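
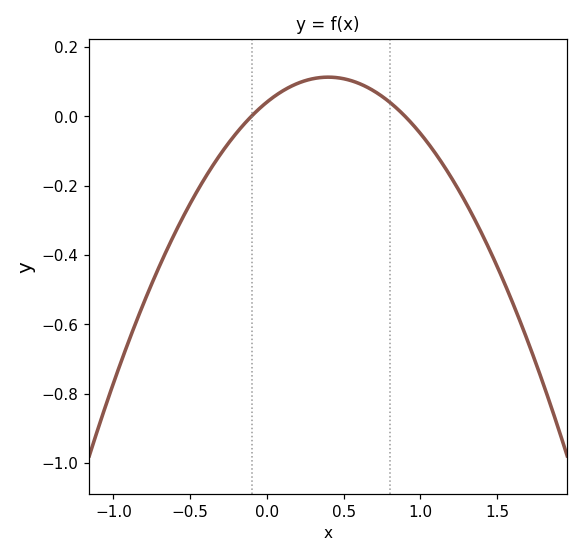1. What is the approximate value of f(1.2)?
-0.175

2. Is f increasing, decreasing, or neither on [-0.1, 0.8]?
neither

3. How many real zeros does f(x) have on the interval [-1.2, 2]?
2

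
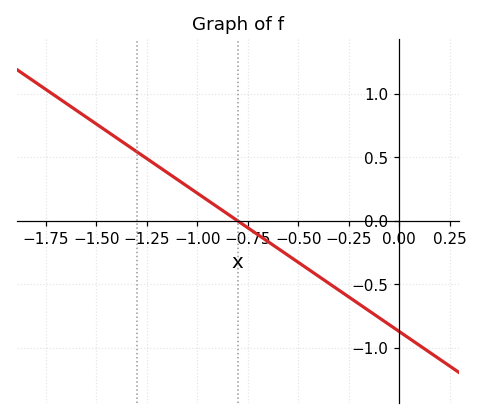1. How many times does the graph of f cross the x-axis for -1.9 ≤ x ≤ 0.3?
1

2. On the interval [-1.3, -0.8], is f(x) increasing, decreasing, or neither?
decreasing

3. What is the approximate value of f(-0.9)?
0.109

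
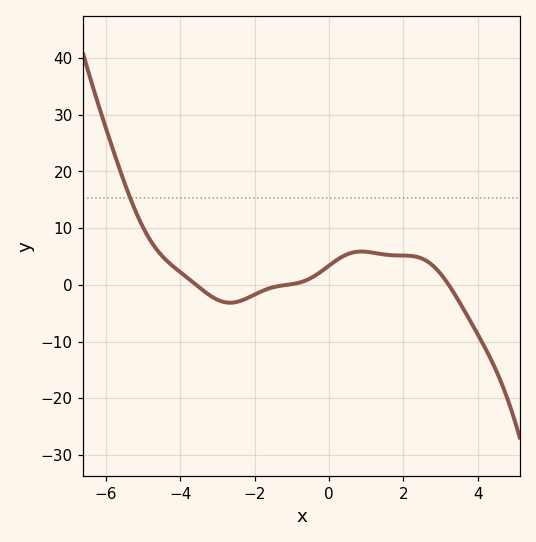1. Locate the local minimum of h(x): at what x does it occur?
-2.66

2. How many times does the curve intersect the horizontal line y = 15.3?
1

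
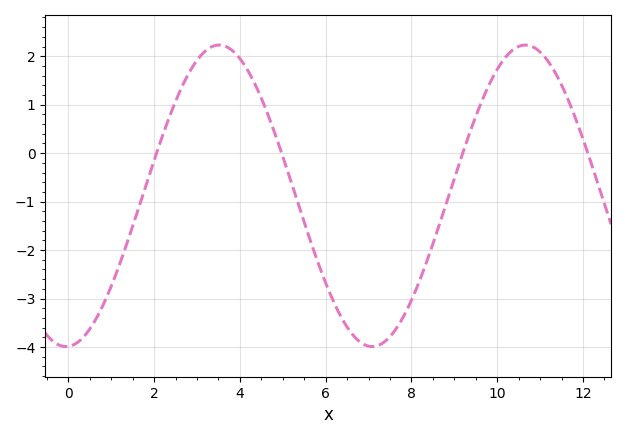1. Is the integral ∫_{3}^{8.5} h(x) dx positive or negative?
negative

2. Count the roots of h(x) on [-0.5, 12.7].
4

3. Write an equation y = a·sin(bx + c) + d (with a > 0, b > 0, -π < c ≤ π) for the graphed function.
y = 3.11sin(0.88x - 1.52) - 0.88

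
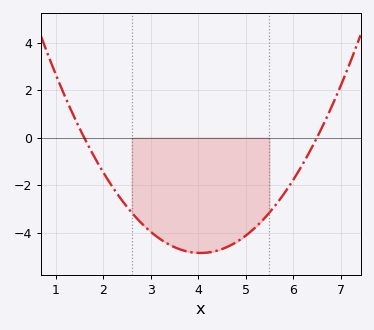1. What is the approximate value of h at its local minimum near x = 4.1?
-4.8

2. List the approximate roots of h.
1.6, 6.5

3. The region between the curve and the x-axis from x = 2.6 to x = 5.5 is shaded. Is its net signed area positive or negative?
negative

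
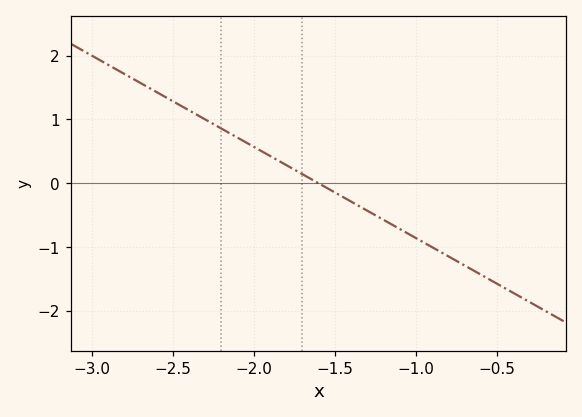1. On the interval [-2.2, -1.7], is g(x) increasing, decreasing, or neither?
decreasing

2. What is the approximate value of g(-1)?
-0.858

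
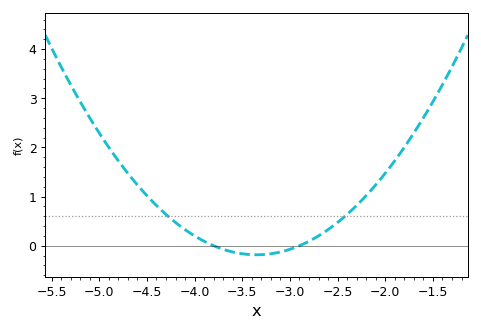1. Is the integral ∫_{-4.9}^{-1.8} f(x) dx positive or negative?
positive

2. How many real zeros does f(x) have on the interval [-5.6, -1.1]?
2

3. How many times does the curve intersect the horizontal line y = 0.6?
2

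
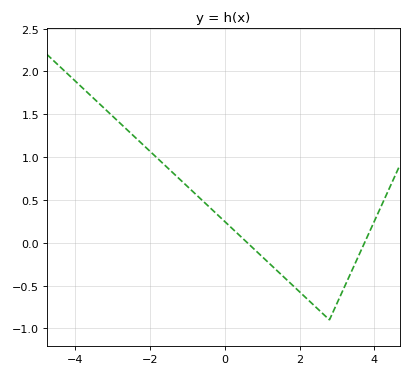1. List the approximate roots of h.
0.607, 3.74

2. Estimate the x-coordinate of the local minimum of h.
2.8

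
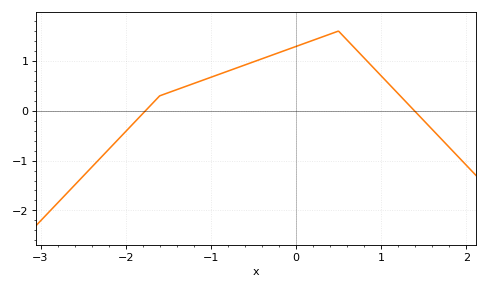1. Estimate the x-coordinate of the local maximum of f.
0.499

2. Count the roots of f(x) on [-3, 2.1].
2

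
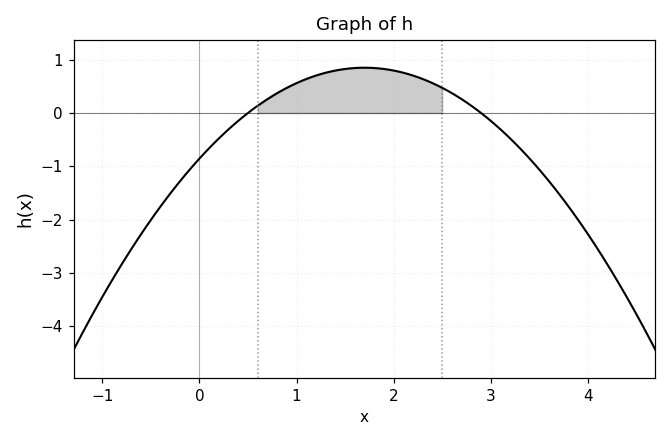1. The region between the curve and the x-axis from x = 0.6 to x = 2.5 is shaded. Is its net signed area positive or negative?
positive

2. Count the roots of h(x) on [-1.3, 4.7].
2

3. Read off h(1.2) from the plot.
0.702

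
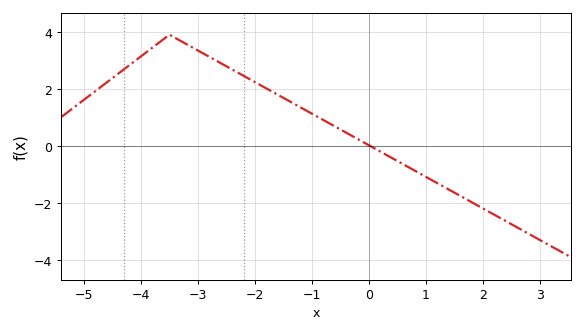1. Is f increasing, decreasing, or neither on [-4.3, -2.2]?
neither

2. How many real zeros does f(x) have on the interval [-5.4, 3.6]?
1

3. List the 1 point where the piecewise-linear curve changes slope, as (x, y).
(-3.5, 3.9)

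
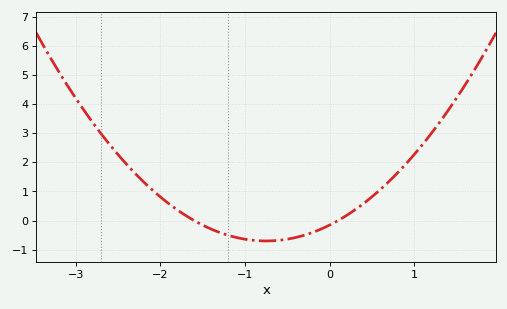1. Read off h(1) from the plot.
2.27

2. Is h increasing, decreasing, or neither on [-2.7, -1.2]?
decreasing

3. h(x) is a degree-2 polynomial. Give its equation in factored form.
y = 0.97(x + 1.6)(x - 0.1)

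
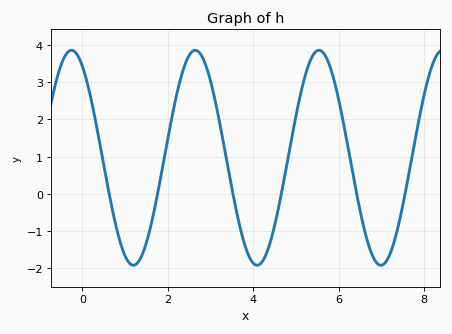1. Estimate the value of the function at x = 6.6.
-1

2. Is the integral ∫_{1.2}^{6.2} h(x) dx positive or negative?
positive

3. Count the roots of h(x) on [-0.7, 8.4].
6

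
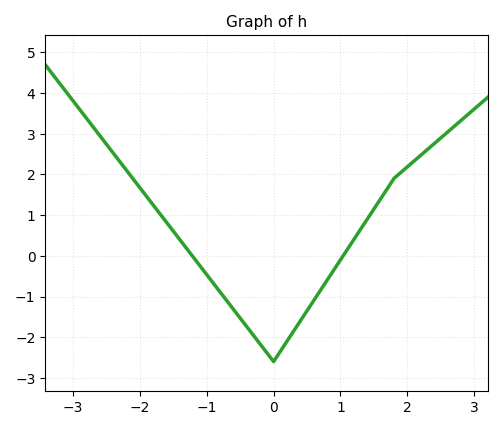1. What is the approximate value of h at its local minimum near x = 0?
-2.6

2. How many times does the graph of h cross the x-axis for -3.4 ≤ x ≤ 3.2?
2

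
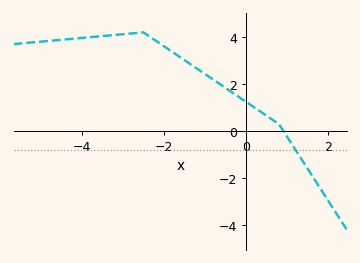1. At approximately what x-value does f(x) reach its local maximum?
-2.5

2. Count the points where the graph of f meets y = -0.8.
1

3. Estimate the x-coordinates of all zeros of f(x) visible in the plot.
0.91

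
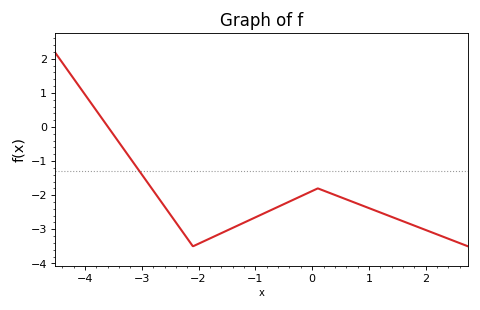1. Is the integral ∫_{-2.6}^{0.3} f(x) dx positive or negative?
negative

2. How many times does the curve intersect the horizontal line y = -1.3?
1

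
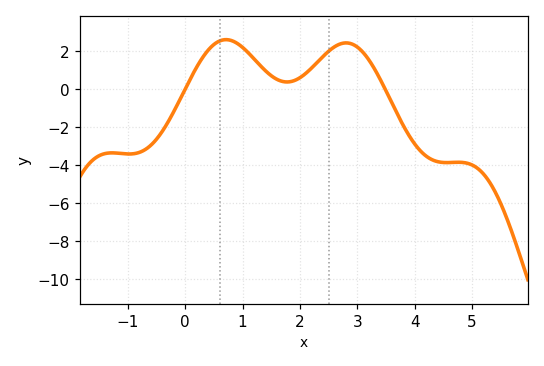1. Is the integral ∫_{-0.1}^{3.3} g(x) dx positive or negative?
positive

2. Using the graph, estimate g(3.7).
-1.4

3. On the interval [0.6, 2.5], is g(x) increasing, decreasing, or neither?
neither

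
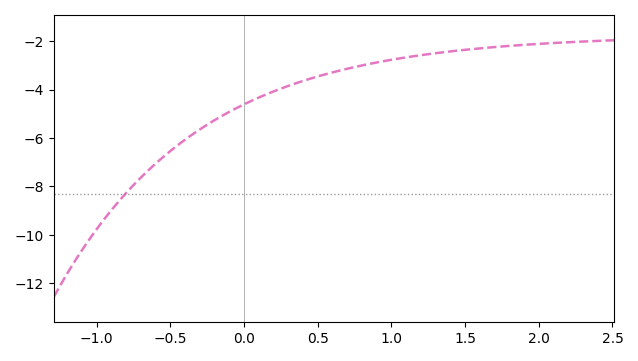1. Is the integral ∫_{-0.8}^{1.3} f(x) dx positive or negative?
negative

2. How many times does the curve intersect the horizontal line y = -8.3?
1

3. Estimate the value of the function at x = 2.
-2.2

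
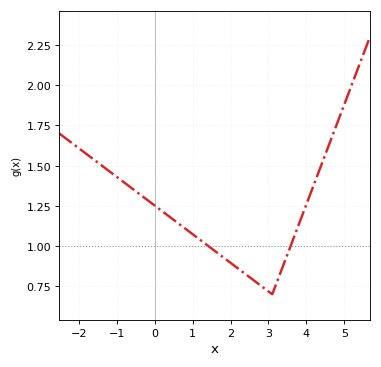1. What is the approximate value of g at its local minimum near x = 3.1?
0.7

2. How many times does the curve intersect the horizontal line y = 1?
2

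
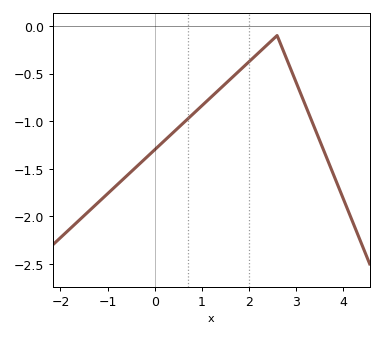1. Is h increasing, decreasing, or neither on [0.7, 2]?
increasing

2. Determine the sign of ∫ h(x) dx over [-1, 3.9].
negative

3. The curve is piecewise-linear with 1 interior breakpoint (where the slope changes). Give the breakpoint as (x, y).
(2.6, -0.1)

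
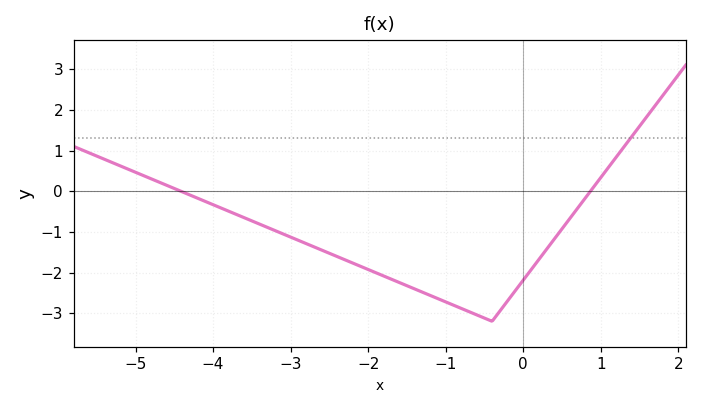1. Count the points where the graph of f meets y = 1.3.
1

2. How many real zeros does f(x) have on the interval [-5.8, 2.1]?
2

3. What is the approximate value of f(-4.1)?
-0.3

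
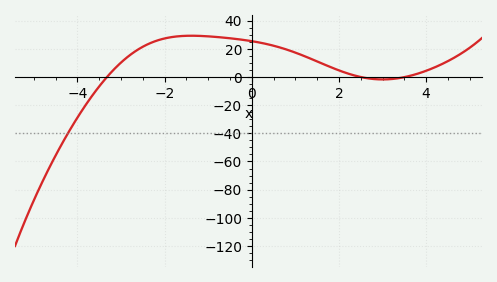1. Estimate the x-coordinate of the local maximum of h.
-1.4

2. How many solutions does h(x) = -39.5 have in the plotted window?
1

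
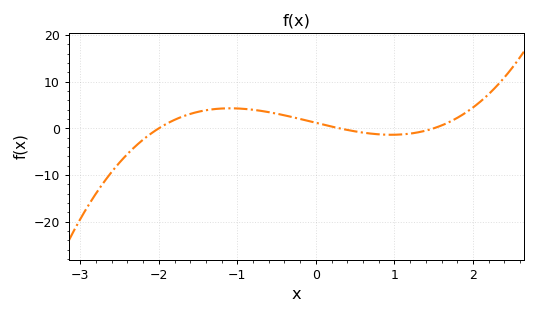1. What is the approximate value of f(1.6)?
0.613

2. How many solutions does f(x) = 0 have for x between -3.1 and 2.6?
3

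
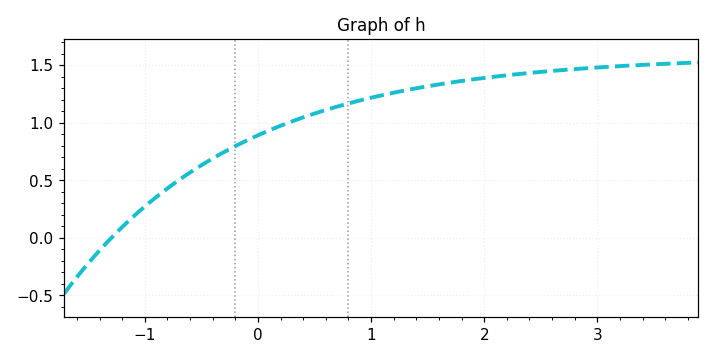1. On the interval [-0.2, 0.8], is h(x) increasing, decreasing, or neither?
increasing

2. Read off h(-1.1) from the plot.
0.2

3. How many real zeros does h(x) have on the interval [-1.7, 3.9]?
1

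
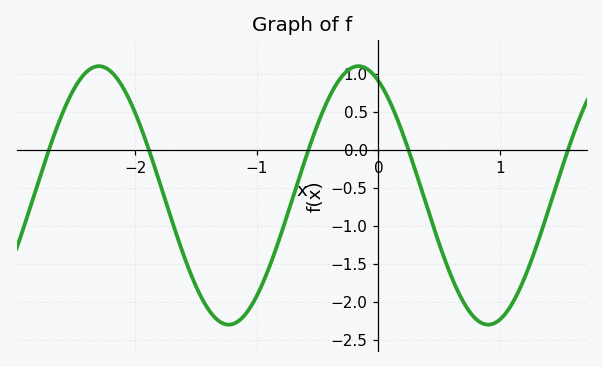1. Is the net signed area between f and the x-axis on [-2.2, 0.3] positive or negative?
negative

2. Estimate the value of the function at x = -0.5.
0.35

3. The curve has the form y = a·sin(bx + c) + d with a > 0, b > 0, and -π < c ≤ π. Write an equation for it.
y = 1.7sin(2.9x + 2.1) - 0.6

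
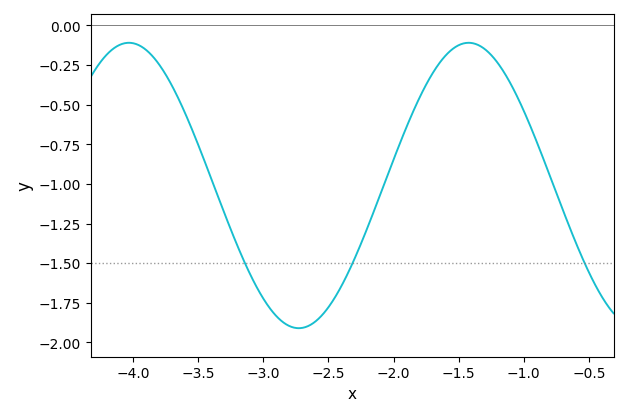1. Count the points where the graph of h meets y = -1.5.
3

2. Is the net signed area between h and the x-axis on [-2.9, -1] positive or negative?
negative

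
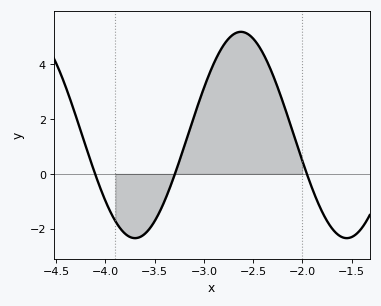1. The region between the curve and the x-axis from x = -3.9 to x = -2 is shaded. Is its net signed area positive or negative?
positive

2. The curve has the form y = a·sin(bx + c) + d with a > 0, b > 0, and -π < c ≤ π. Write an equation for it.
y = 3.77sin(2.92x + 2.95) + 1.42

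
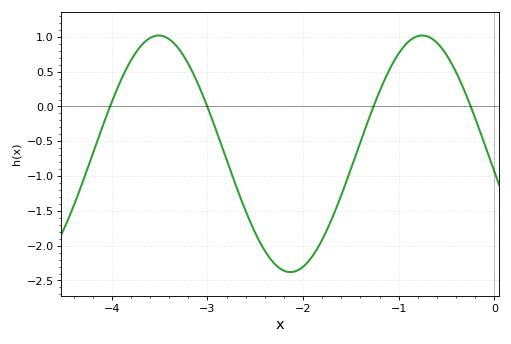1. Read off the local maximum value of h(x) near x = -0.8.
1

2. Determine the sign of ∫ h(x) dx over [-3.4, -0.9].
negative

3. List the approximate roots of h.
-4, -3, -1.3, -0.2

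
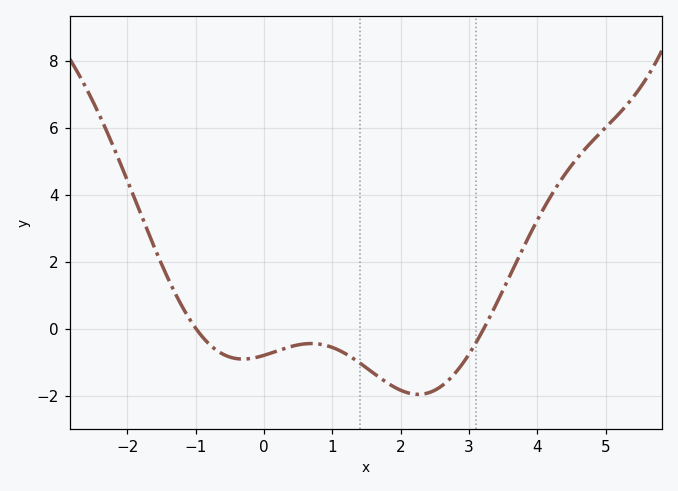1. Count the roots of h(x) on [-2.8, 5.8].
2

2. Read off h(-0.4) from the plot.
-0.8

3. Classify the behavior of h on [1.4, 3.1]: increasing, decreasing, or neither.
neither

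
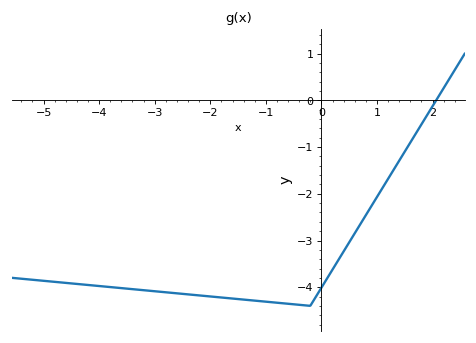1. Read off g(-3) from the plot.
-4.09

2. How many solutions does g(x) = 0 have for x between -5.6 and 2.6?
1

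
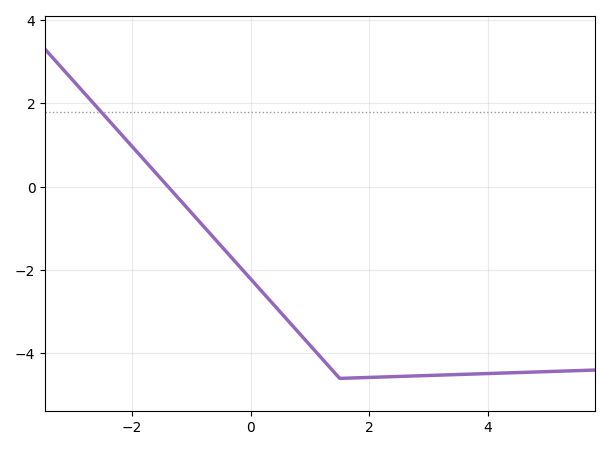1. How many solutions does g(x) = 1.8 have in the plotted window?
1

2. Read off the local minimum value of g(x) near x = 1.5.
-4.6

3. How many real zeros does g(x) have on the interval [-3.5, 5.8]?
1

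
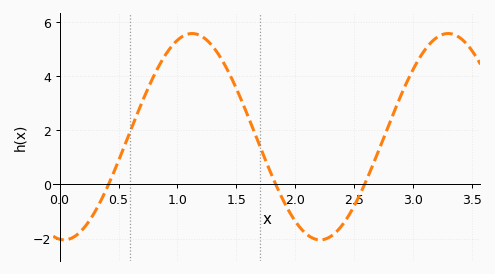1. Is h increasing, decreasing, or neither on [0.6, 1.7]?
neither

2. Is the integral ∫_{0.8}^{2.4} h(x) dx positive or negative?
positive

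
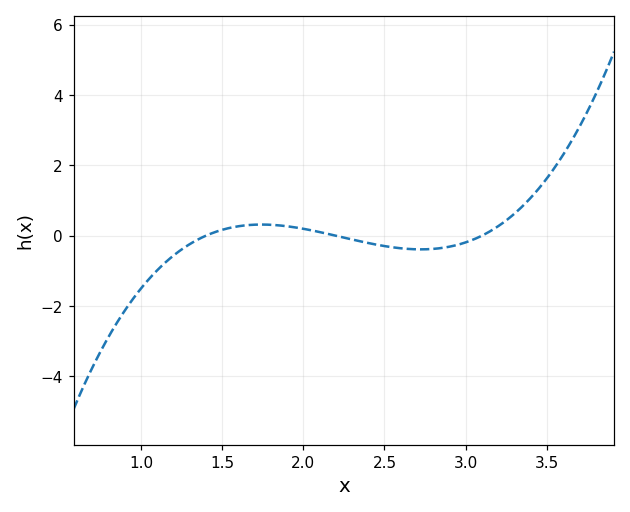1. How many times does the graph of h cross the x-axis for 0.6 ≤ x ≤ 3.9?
3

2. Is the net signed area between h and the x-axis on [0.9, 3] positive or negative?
negative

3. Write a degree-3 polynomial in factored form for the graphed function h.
y = 1.49(x - 1.4)(x - 2.2)(x - 3.1)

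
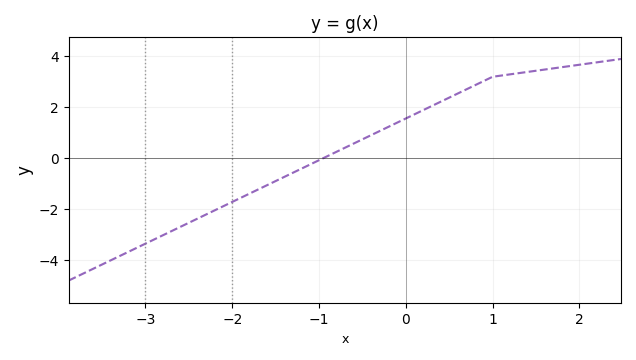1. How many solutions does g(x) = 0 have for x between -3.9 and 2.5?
1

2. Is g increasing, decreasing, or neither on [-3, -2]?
increasing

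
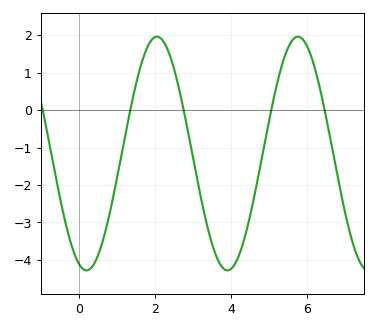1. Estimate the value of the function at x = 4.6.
-2.38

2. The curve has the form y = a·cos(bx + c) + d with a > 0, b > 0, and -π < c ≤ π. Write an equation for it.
y = 3.12cos(1.69x + 2.82) - 1.16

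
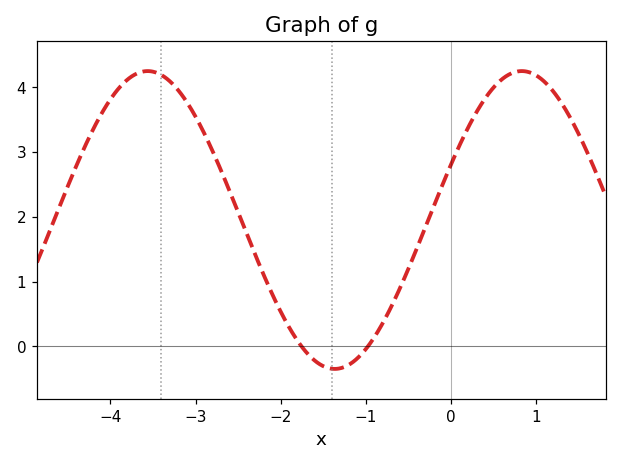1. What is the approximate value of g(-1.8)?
0.081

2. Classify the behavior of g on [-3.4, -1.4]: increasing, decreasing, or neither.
decreasing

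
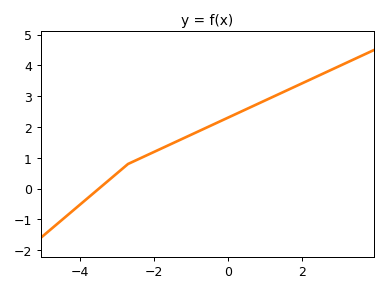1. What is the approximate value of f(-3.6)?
-0.114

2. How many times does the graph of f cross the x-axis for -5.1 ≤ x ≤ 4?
1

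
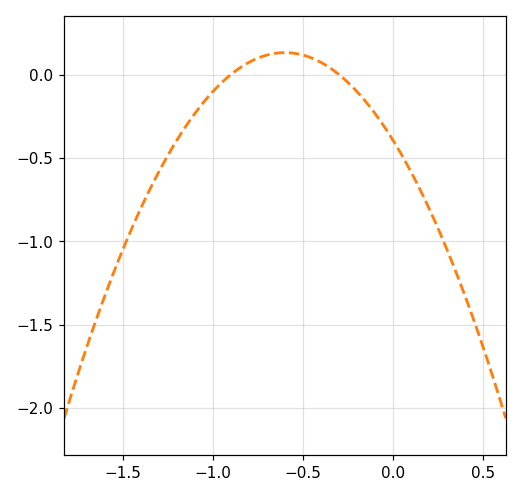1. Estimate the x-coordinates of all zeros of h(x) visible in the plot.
-0.9, -0.3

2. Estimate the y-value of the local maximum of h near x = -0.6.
0.131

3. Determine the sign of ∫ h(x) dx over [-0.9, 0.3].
negative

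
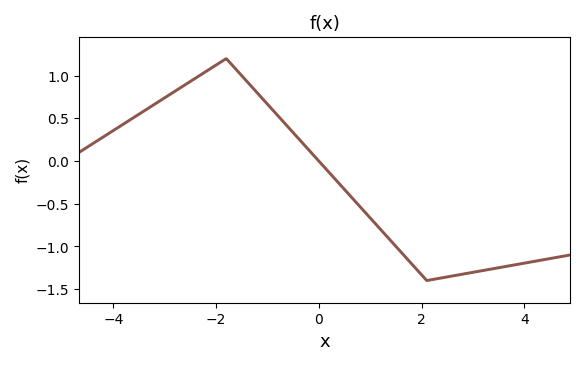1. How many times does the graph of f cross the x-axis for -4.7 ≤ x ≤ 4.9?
1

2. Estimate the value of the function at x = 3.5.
-1.25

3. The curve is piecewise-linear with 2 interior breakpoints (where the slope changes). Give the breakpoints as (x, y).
(-1.8, 1.2); (2.1, -1.4)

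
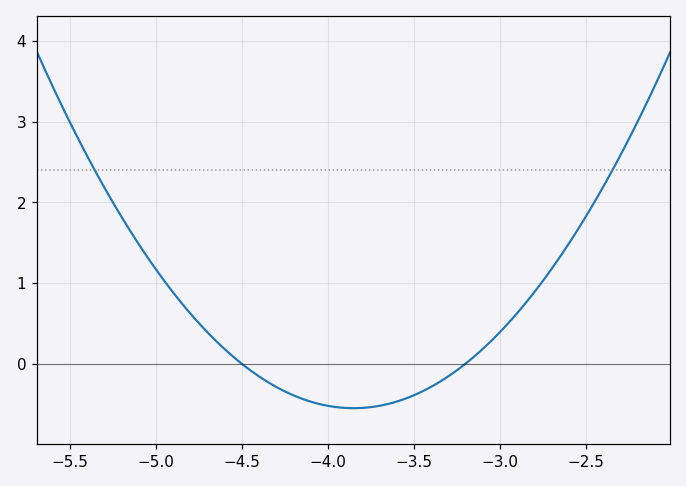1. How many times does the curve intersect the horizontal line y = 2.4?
2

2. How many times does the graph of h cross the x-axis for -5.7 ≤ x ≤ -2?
2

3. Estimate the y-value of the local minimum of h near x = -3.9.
-0.5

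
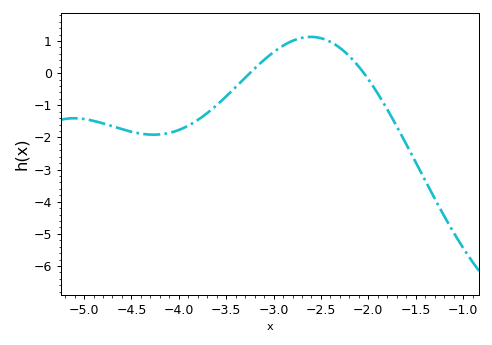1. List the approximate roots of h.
-3.25, -2.05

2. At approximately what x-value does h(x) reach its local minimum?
-4.27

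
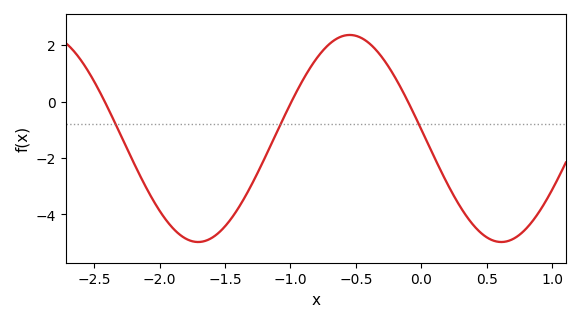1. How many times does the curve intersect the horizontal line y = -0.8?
3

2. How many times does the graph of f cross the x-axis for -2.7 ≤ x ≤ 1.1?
3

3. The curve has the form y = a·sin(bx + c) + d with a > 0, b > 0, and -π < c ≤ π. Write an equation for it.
y = 3.67sin(2.7x + 3.1) - 1.31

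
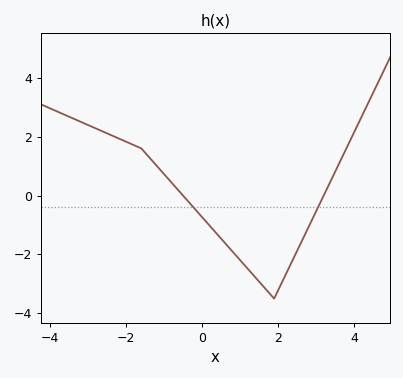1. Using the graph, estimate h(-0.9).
0.6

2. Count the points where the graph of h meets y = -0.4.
2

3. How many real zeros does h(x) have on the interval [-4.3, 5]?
2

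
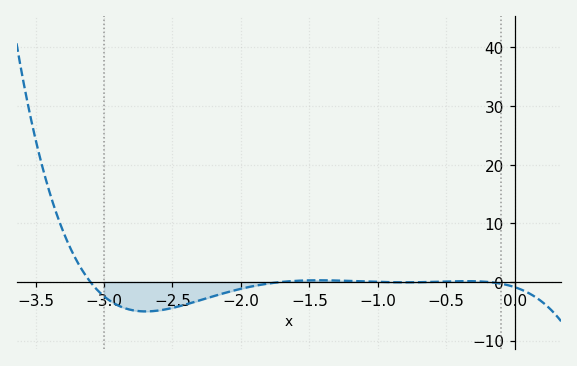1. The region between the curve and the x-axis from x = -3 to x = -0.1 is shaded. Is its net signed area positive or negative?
negative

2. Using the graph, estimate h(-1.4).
0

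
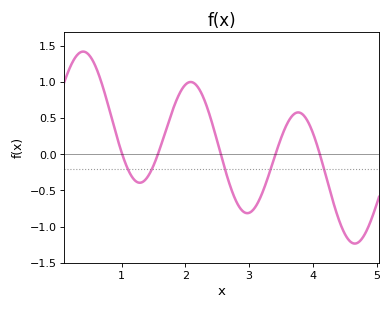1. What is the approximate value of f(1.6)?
0.077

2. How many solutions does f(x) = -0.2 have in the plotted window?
5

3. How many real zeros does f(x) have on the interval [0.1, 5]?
5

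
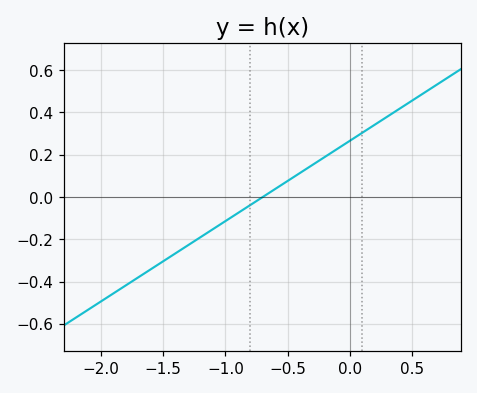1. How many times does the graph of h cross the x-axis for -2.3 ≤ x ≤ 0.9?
1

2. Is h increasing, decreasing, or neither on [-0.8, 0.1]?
increasing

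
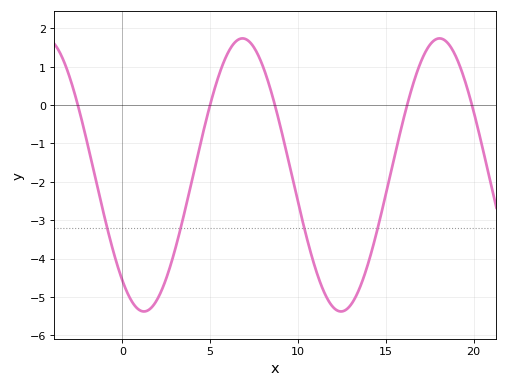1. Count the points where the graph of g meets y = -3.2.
4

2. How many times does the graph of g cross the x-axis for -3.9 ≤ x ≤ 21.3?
5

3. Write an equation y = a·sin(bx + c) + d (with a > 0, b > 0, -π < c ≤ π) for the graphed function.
y = 3.56sin(0.56x - 2.26) - 1.82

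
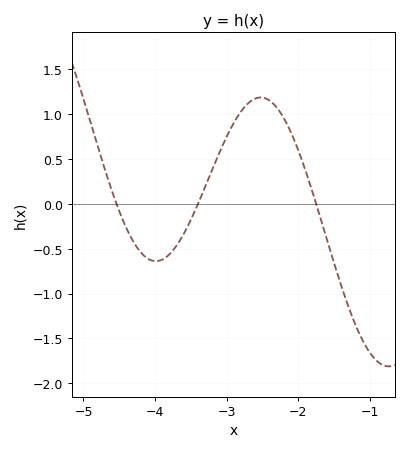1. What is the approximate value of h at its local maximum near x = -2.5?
1.18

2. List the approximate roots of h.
-4.54, -3.4, -1.75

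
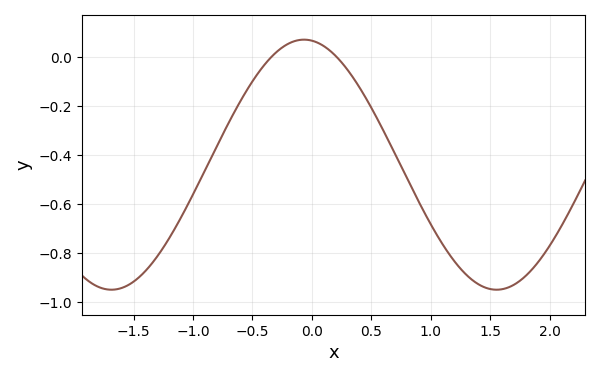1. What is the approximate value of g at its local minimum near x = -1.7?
-0.95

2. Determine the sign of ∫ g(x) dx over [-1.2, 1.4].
negative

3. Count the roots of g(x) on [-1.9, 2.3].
2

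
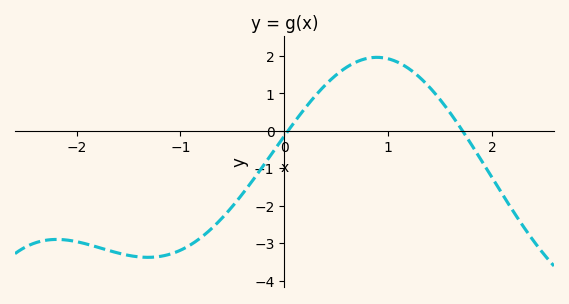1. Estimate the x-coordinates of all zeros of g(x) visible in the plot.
0.038, 1.72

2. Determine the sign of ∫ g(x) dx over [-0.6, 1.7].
positive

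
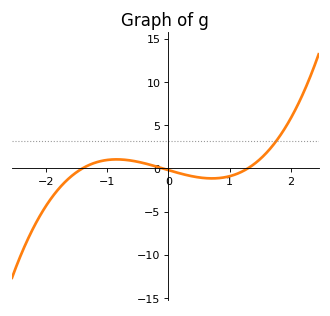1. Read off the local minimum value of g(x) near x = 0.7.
-1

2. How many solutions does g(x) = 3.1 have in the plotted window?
1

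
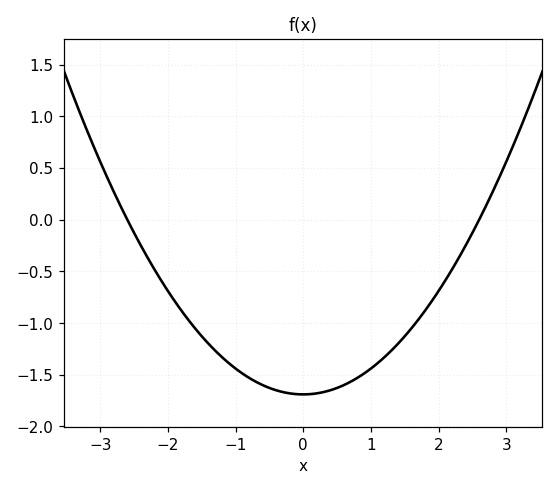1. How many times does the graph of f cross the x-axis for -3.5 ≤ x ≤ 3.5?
2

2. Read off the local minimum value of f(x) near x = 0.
-1.69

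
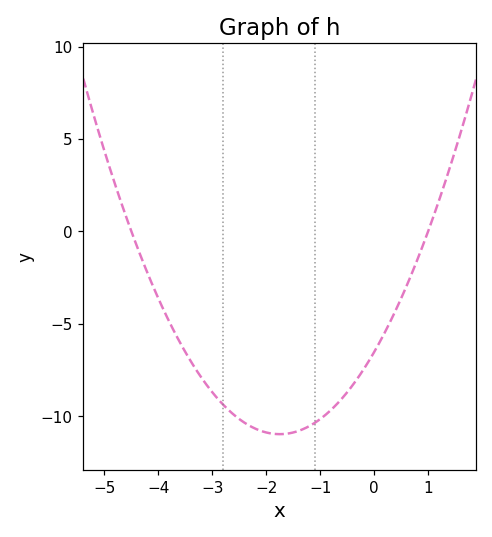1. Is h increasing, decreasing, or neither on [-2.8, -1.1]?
neither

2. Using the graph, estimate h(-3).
-8.7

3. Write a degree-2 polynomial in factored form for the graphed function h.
y = 1.45(x + 4.5)(x - 1)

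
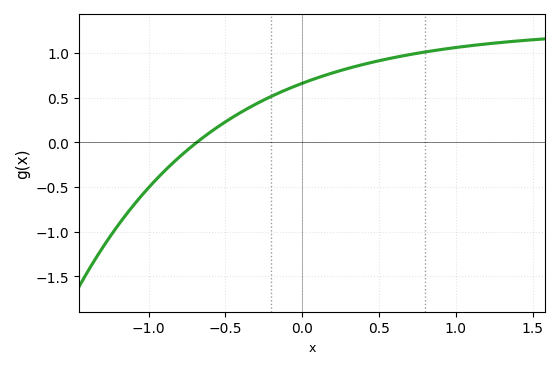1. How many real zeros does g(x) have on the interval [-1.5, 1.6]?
1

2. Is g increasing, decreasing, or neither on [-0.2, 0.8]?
increasing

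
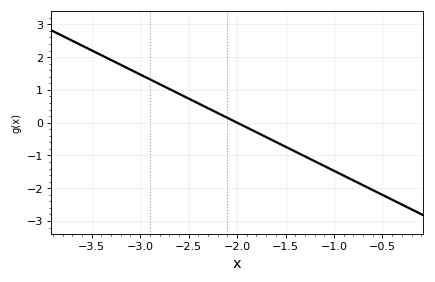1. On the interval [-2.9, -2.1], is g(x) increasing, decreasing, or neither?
decreasing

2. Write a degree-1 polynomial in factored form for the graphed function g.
y = -1.47(x + 2)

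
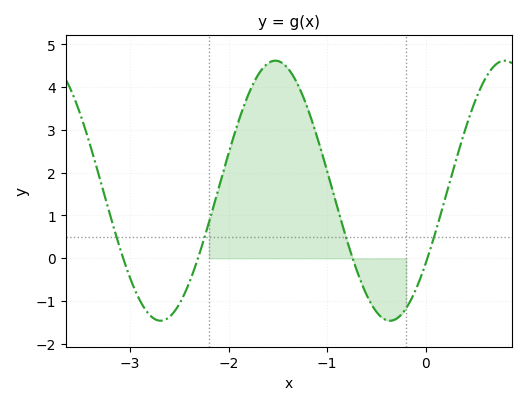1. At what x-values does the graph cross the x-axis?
-3.1, -2.3, -0.7, 0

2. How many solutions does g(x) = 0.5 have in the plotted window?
4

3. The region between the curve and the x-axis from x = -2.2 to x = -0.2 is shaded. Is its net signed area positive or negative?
positive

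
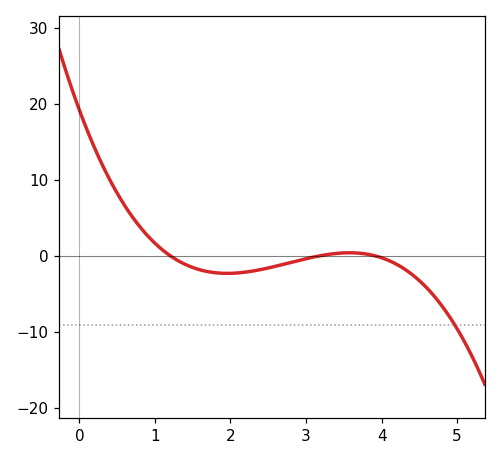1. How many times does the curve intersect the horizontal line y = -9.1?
1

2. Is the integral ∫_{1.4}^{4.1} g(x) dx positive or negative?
negative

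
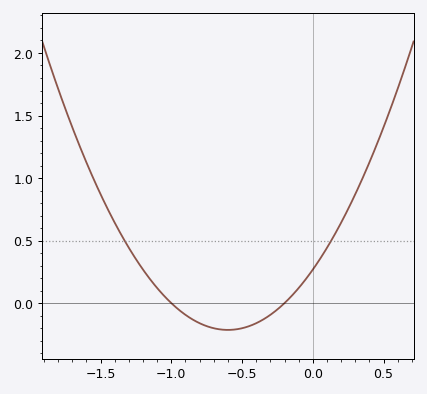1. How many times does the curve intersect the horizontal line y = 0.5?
2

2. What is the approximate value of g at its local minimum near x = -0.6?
-0.2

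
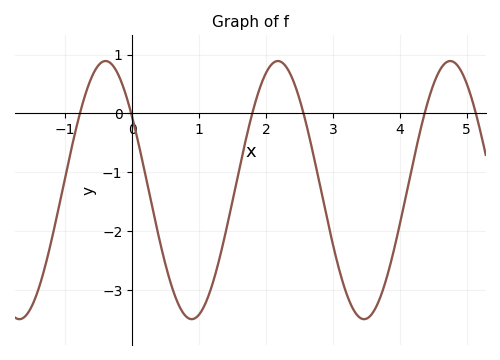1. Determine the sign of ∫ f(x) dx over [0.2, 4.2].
negative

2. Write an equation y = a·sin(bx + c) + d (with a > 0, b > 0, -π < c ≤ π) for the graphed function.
y = 2.19sin(2.44x + 2.54) - 1.3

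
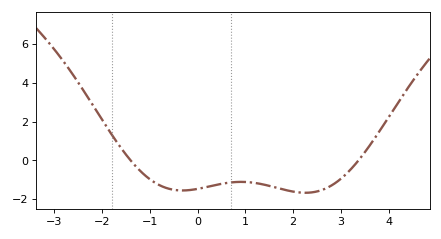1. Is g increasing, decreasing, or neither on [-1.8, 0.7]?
neither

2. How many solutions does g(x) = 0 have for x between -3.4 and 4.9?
2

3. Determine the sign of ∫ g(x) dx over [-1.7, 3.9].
negative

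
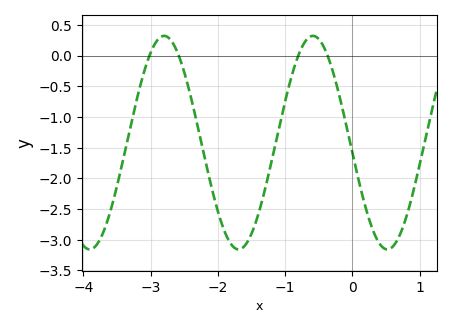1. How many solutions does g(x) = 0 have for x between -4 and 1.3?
4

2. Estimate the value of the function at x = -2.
-2.55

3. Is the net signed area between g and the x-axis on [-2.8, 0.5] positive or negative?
negative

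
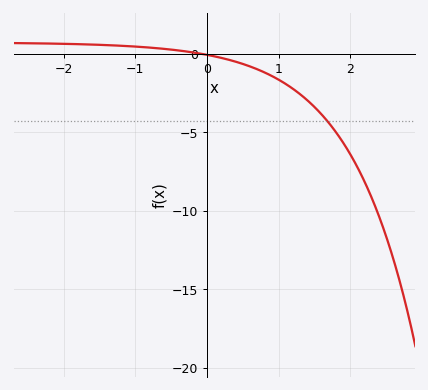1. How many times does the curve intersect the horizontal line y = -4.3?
1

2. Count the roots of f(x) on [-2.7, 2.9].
1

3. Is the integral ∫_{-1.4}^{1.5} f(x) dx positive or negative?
negative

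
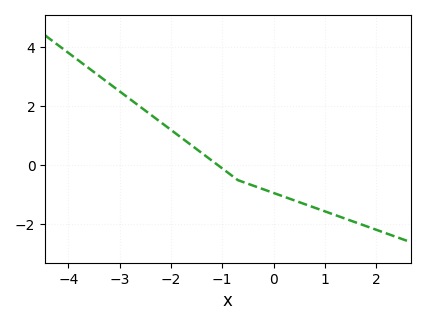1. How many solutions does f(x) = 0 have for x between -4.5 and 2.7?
1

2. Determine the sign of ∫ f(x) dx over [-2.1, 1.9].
negative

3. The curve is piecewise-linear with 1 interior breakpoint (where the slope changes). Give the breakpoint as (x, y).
(-0.7, -0.5)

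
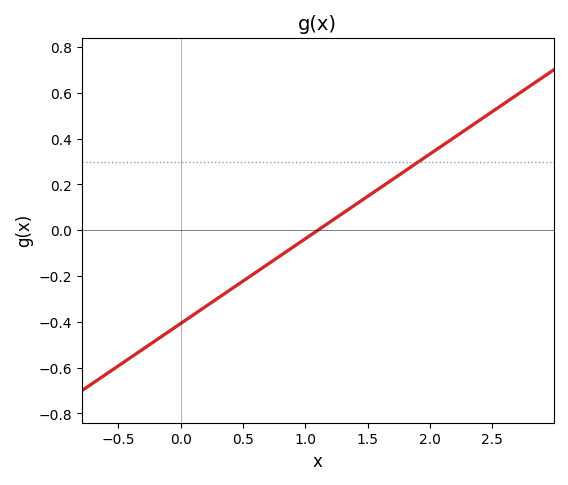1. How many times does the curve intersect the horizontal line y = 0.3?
1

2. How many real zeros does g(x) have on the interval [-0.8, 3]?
1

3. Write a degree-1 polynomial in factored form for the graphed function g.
y = 0.37(x - 1.1)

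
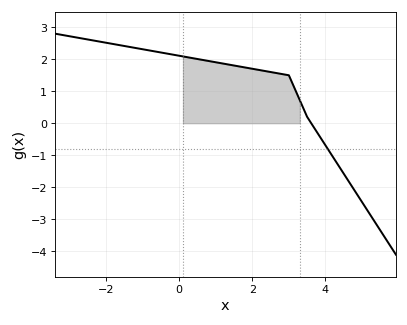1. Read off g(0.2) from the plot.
2.1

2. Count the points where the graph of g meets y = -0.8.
1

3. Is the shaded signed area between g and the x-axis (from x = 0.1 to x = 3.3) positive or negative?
positive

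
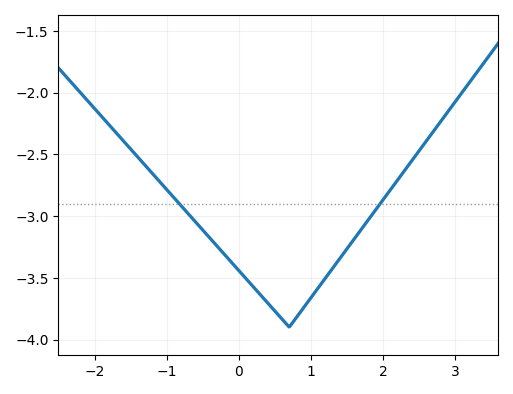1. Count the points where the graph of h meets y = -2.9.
2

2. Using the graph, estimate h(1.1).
-3.6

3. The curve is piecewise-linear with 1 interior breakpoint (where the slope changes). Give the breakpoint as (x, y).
(0.7, -3.9)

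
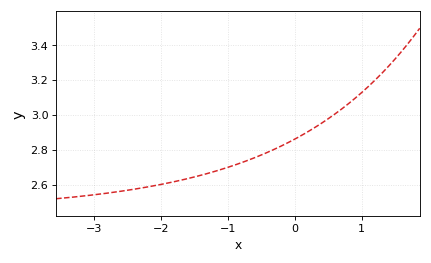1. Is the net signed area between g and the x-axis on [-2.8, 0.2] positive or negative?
positive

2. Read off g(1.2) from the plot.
3.2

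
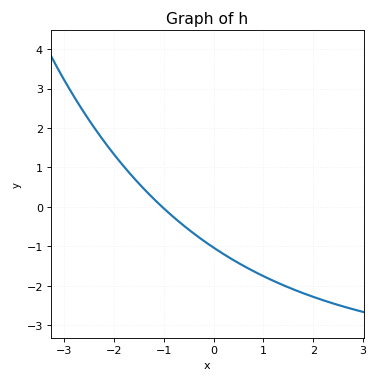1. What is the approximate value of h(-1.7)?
0.9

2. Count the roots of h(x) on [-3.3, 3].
1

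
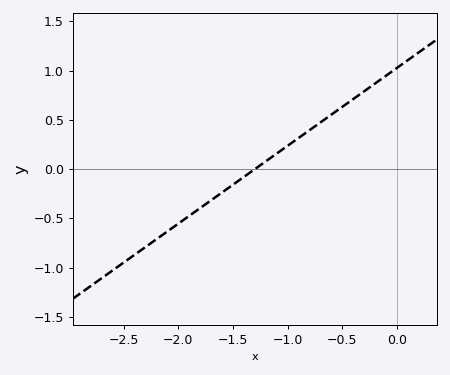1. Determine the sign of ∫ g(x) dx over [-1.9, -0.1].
positive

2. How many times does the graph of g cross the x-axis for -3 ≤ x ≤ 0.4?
1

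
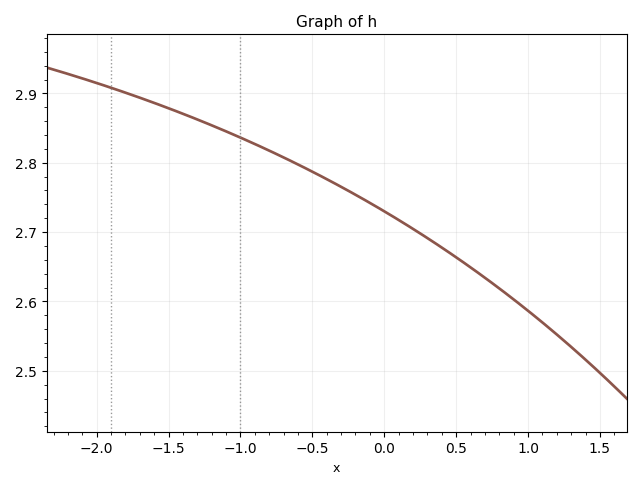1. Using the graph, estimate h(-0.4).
2.78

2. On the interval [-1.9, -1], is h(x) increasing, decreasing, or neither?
decreasing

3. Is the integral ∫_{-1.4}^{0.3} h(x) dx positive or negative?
positive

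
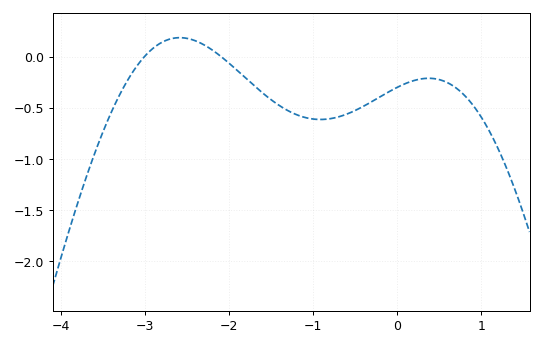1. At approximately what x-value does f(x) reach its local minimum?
-0.911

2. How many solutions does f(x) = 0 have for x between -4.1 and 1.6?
2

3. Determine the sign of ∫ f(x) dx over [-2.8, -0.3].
negative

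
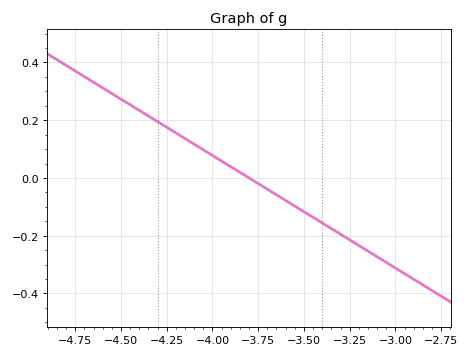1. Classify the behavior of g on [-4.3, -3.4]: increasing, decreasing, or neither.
decreasing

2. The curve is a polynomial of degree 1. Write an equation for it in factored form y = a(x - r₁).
y = -0.39(x + 3.8)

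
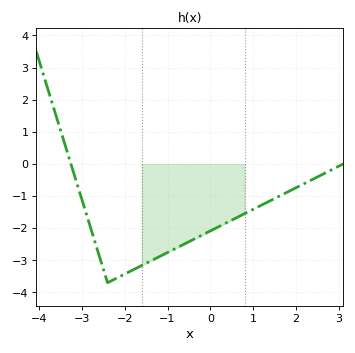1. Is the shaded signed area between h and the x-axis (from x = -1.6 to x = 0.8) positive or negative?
negative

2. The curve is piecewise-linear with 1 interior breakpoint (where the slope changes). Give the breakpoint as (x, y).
(-2.4, -3.7)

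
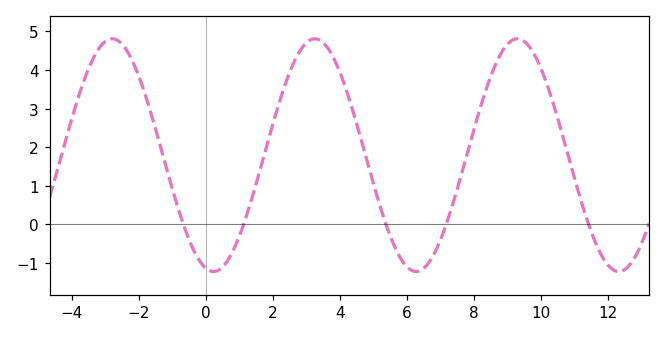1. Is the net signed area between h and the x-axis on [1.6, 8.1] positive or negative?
positive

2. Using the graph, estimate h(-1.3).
1.86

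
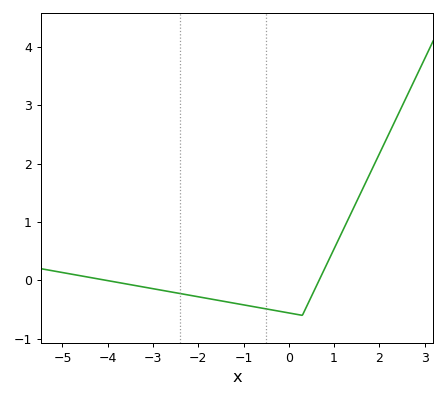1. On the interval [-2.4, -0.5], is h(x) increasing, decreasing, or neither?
decreasing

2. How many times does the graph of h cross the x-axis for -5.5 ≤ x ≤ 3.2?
2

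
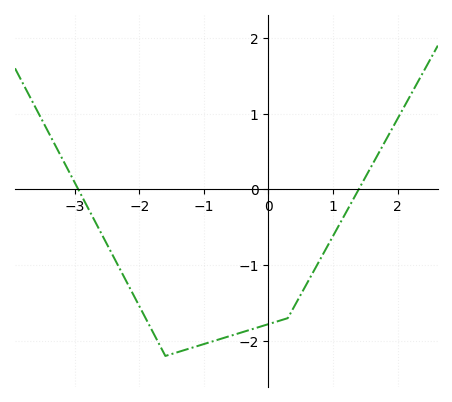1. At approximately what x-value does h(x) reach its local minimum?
-1.6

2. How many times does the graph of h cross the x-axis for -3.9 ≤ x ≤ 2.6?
2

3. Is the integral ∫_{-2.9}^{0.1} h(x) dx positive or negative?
negative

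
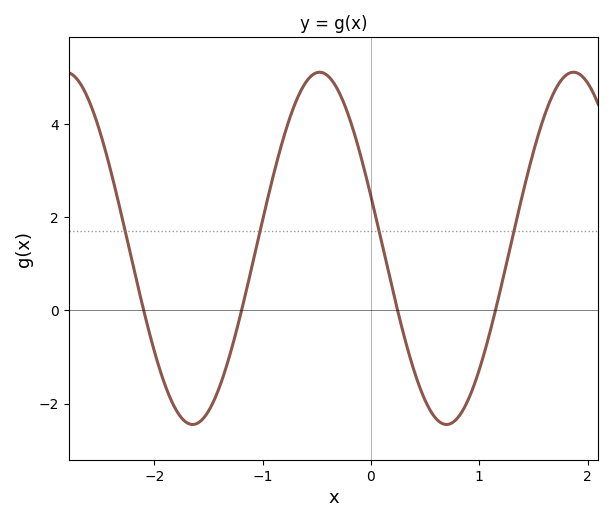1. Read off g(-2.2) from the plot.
1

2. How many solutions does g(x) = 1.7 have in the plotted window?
4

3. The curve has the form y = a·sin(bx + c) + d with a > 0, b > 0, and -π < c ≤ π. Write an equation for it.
y = 3.78sin(2.68x + 2.84) + 1.33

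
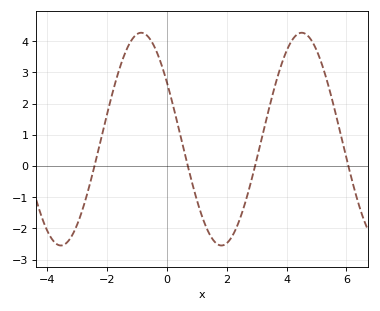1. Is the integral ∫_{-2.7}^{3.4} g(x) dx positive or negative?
positive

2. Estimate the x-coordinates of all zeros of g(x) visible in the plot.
-2.4, 0.6, 3, 6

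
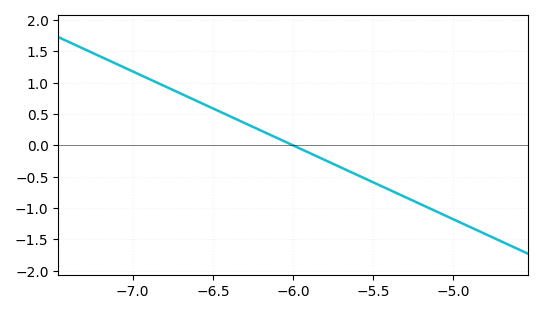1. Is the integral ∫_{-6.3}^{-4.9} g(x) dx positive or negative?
negative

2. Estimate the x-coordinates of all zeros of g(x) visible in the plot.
-6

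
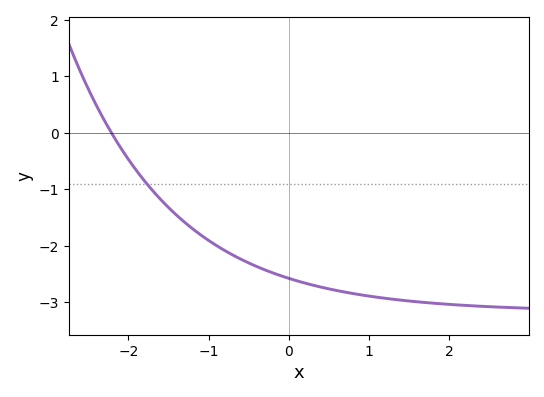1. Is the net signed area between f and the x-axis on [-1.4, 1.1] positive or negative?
negative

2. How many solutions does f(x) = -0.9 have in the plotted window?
1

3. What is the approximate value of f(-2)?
-0.472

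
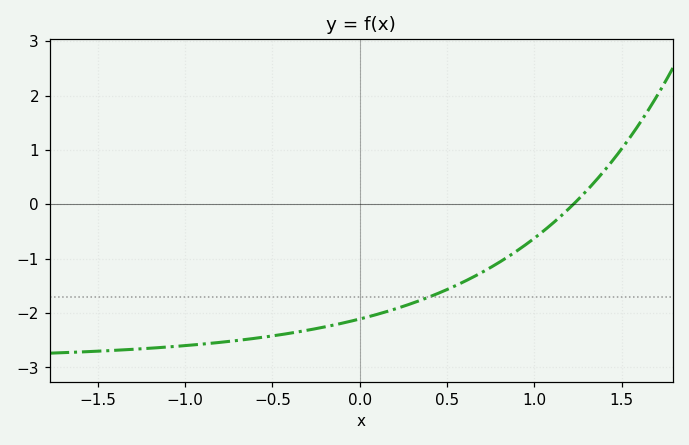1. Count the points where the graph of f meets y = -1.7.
1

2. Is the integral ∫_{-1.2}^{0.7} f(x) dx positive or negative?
negative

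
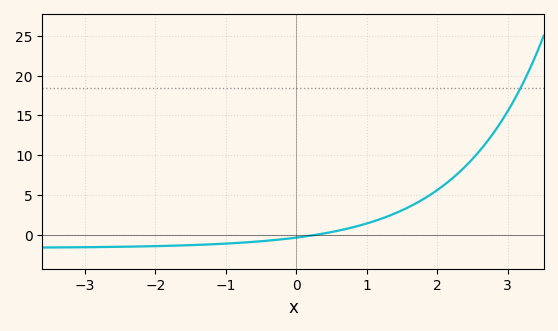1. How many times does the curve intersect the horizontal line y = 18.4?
1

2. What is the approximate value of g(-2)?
-1.5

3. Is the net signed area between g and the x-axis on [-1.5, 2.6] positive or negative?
positive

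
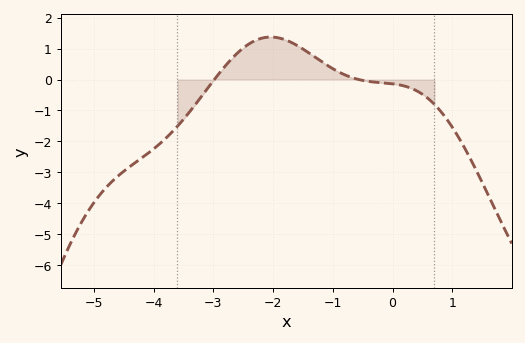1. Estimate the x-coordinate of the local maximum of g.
-2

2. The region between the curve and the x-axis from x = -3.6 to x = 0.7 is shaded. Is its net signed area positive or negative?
positive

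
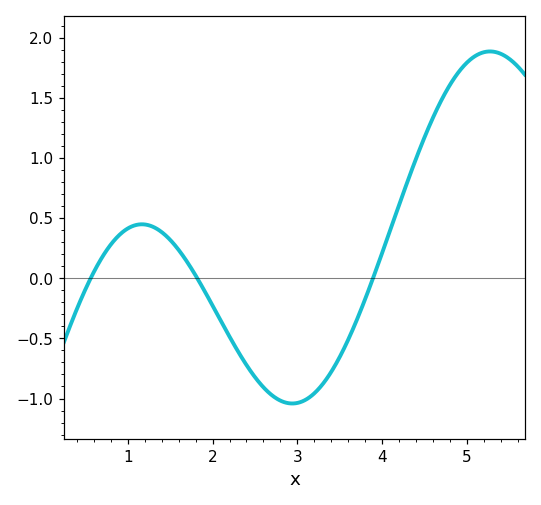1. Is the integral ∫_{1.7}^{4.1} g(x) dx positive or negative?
negative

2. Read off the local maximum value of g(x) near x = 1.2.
0.449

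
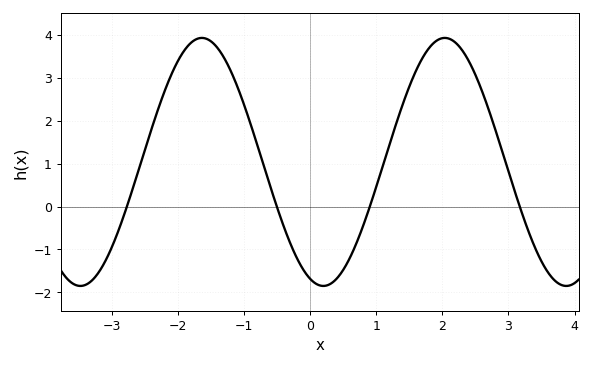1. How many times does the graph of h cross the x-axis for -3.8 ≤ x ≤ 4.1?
4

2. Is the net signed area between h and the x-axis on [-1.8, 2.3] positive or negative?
positive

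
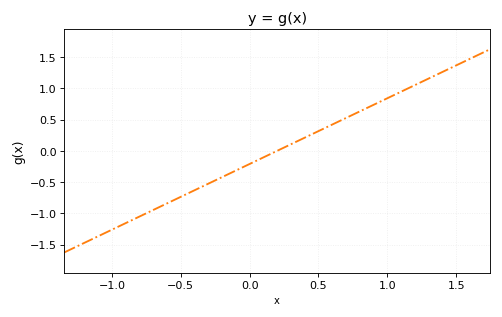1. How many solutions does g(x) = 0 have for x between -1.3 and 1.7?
1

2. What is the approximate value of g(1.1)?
0.95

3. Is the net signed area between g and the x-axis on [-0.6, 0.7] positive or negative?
negative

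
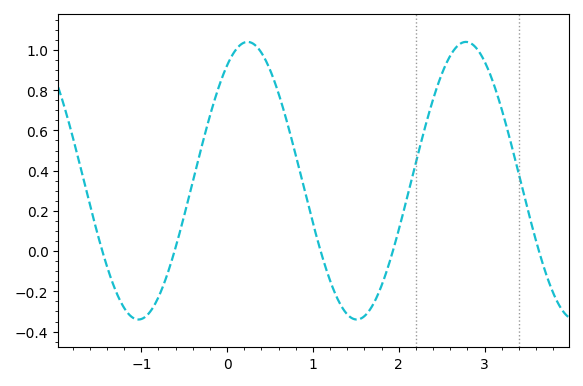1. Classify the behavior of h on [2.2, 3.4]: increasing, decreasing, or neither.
neither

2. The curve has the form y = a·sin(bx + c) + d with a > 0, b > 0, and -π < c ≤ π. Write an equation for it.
y = 0.69sin(2.47x + 0.982) + 0.35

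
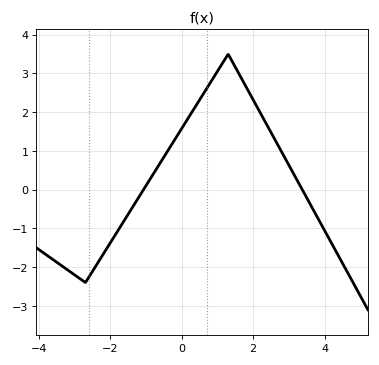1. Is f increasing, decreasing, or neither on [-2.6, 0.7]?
increasing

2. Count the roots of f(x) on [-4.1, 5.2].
2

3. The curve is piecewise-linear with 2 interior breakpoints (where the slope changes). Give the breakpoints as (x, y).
(-2.7, -2.4); (1.3, 3.5)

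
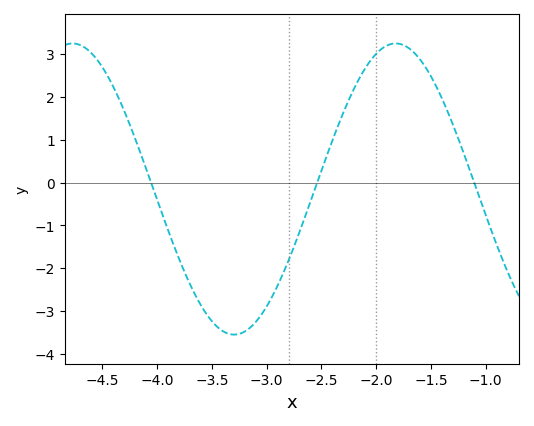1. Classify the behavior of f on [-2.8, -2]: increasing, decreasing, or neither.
increasing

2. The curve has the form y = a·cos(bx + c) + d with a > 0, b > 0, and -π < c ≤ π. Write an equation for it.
y = 3.4cos(2.1x - 2.4) - 0.15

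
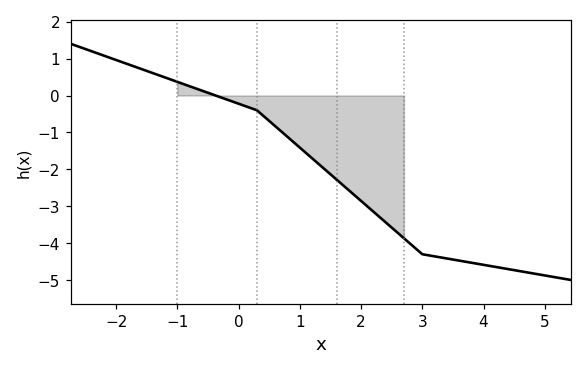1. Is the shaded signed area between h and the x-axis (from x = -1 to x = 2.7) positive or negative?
negative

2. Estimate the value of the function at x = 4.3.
-4.67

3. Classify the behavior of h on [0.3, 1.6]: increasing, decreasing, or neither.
decreasing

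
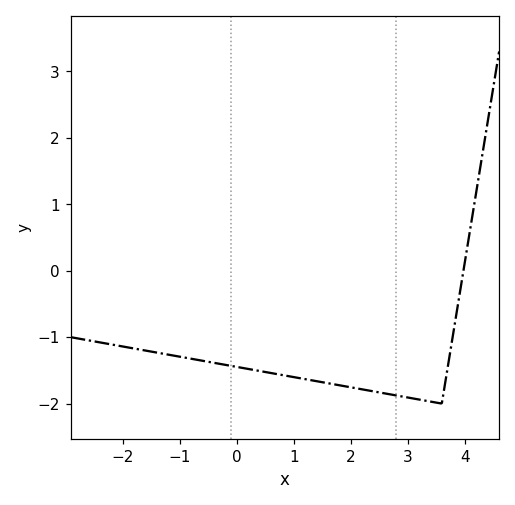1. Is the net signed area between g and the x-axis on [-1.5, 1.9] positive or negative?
negative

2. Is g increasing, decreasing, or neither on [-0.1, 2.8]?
decreasing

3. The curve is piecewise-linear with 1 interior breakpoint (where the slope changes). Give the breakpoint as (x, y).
(3.6, -2)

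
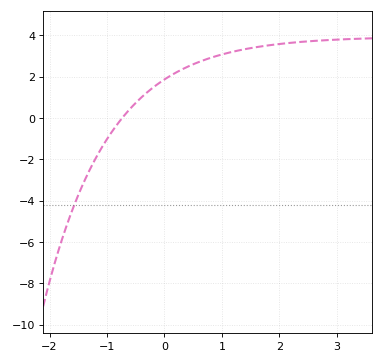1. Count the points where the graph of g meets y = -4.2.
1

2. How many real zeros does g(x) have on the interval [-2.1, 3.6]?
1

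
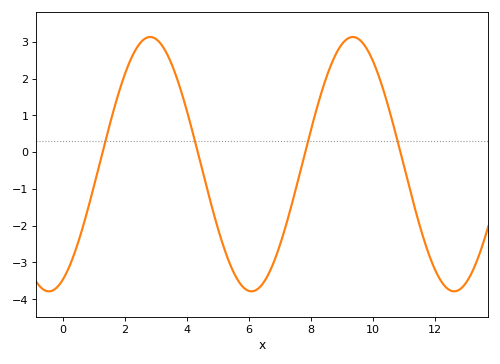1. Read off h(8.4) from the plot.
1.8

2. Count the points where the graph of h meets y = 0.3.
4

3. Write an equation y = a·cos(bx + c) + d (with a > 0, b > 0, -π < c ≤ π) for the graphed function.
y = 3.46cos(0.96x - 2.7) - 0.33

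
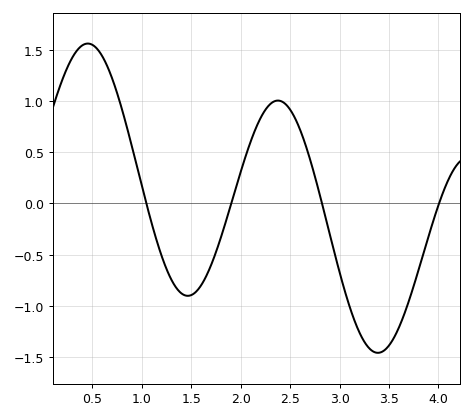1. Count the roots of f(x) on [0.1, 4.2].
4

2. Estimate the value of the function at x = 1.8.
-0.35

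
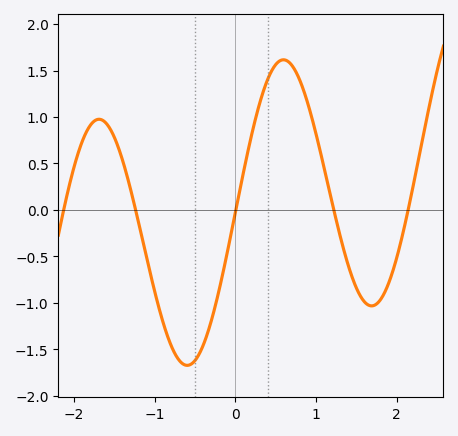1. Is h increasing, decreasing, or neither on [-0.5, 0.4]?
increasing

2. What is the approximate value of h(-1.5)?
0.784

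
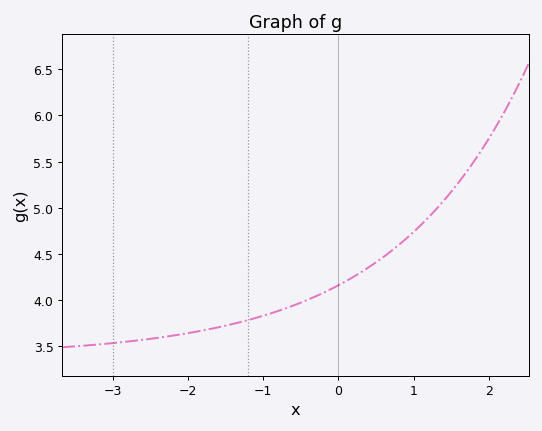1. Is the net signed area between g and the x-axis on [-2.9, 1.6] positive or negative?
positive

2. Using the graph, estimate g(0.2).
4.25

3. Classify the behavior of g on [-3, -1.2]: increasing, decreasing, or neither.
increasing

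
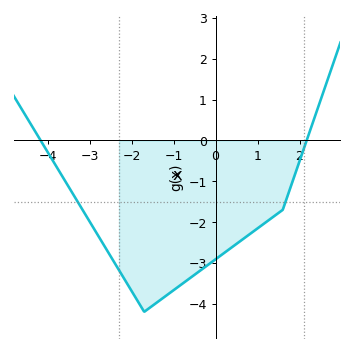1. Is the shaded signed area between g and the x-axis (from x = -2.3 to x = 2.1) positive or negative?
negative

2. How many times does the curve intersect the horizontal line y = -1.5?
2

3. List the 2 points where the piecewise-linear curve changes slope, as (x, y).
(-1.7, -4.2); (1.6, -1.7)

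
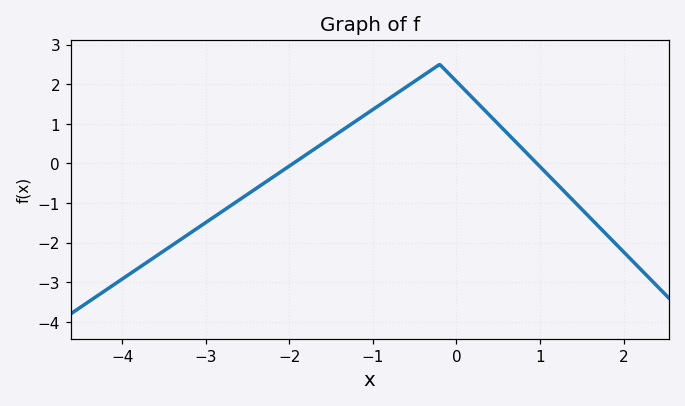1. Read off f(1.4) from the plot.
-0.9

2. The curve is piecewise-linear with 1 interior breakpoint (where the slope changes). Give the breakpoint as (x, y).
(-0.2, 2.5)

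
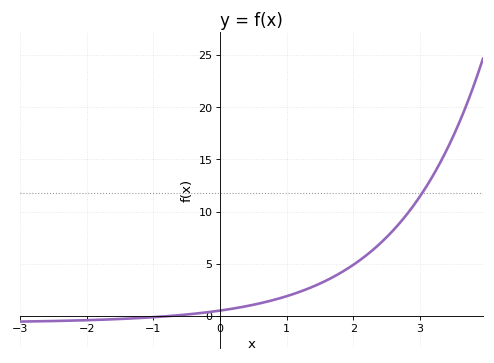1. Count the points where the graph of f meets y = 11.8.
1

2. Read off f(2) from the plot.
4.9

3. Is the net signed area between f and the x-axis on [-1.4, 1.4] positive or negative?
positive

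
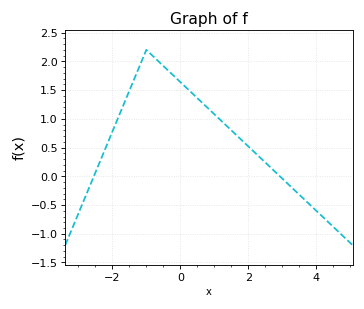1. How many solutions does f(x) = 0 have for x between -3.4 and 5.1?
2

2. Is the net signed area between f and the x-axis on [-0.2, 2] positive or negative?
positive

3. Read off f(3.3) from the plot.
-0.2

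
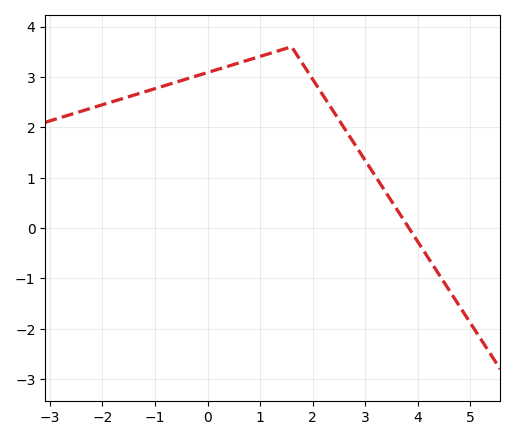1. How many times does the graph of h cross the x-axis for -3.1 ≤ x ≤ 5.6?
1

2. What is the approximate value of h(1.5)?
3.6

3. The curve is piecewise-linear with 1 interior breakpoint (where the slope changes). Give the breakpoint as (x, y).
(1.6, 3.6)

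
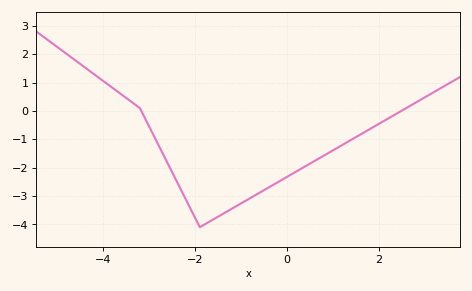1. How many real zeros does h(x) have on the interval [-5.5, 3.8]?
2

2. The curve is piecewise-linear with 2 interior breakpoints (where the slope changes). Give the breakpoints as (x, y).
(-3.2, 0.1); (-1.9, -4.1)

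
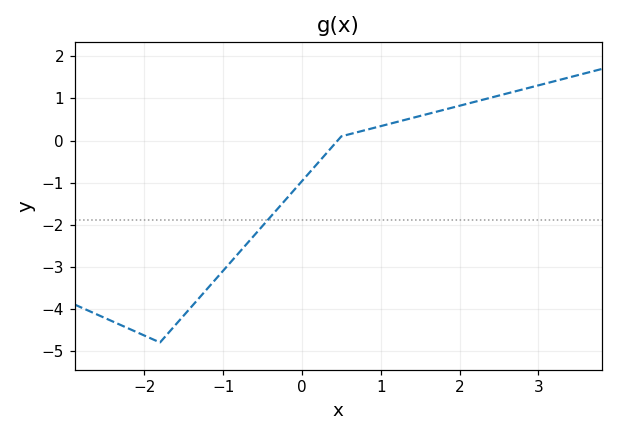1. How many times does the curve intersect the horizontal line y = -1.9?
1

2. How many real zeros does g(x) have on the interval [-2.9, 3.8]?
1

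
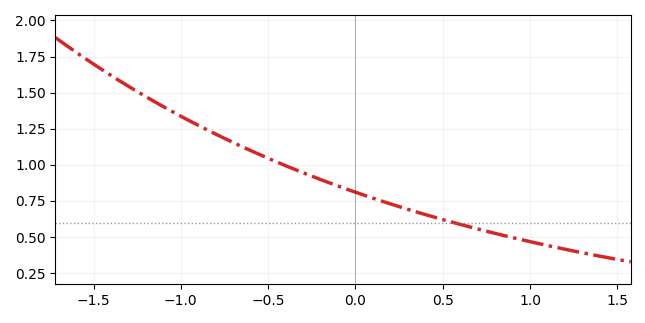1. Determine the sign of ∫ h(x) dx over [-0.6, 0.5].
positive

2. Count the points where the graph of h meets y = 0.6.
1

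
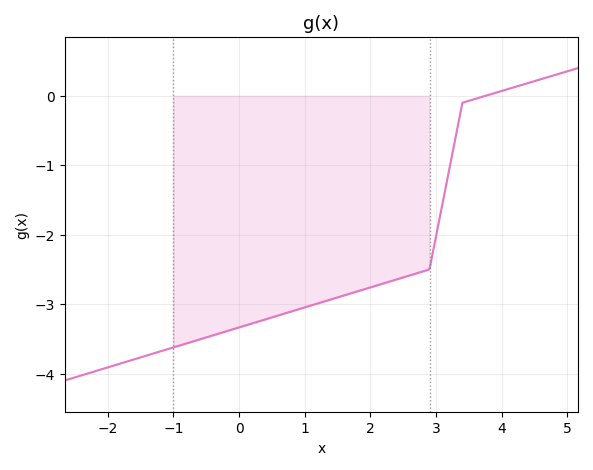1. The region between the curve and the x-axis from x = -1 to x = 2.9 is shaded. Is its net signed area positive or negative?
negative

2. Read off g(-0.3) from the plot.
-3.4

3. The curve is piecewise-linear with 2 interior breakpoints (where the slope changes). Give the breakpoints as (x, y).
(2.9, -2.5); (3.4, -0.1)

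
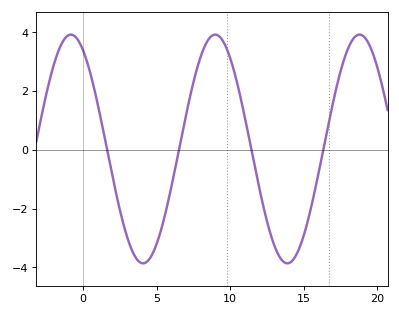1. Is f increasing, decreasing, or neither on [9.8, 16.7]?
neither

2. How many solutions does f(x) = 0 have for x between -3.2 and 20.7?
4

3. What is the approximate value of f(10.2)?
2.8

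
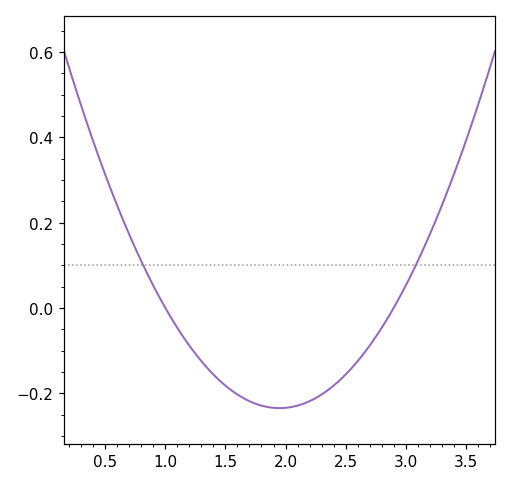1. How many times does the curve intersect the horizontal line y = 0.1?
2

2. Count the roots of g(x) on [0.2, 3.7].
2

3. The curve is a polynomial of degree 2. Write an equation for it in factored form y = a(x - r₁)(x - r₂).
y = 0.26(x - 1)(x - 2.9)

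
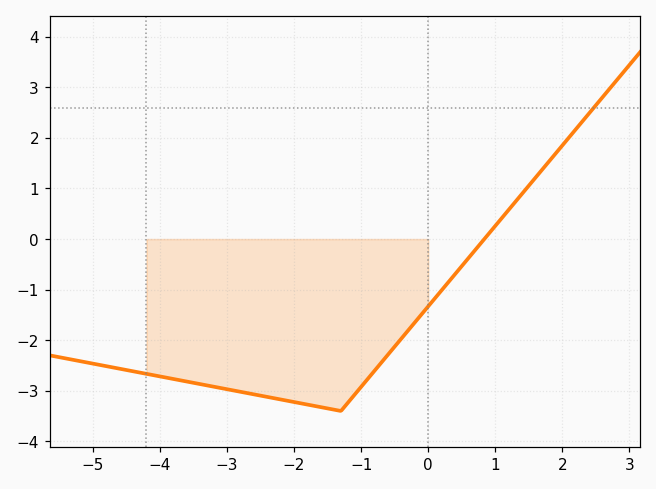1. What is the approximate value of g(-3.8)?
-2.8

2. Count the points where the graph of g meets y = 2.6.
1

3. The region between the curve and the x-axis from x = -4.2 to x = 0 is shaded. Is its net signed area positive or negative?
negative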